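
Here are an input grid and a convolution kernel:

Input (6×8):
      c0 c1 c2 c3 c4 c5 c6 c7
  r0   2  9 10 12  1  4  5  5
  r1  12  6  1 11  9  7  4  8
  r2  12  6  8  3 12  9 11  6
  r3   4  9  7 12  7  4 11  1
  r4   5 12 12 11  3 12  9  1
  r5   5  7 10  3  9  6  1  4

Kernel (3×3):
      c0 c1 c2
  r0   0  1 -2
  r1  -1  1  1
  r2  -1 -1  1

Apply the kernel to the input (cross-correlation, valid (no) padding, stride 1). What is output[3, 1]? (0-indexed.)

-20

The receptive field on the input at this output position is [9 7 12 / 12 12 11 / 7 10 3]. Elementwise product with the kernel and sum: 7·1 + 12·-2 + 12·-1 + 12·1 + 11·1 + 7·-1 + 10·-1 + 3·1.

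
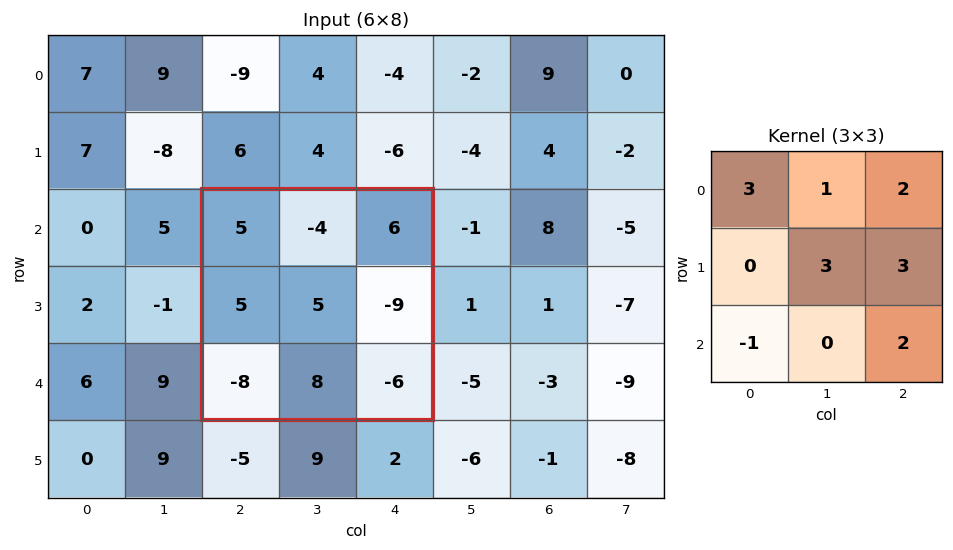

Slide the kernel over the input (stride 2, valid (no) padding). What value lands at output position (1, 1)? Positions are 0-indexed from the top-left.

7

The receptive field on the input at this output position is [5 -4 6 / 5 5 -9 / -8 8 -6]. Elementwise product with the kernel and sum: 5·3 + -4·1 + 6·2 + 5·3 + -9·3 + -8·-1 + -6·2.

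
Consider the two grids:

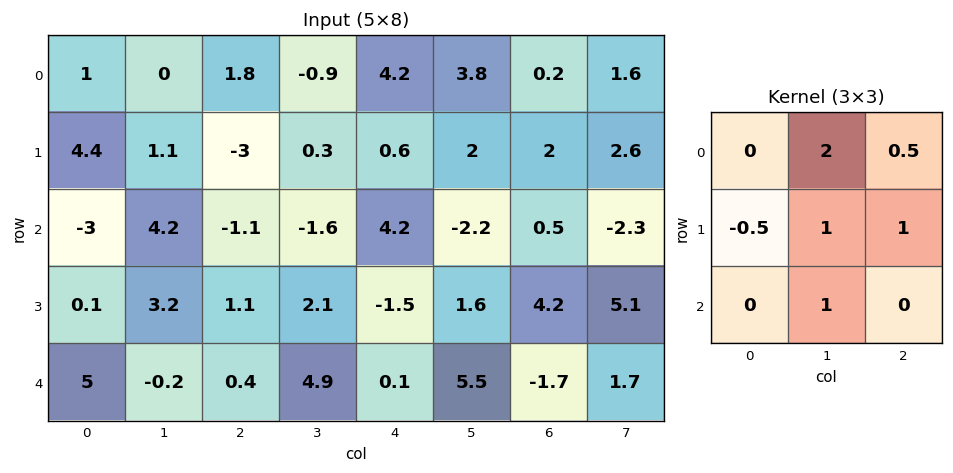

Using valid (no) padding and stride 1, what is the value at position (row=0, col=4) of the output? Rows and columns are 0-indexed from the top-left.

The receptive field on the input at this output position is [4.2 3.8 0.2 / 0.6 2 2 / 4.2 -2.2 0.5]. Elementwise product with the kernel and sum: 3.8·2 + 0.2·0.5 + 0.6·-0.5 + 2·1 + 2·1 + -2.2·1.

9.2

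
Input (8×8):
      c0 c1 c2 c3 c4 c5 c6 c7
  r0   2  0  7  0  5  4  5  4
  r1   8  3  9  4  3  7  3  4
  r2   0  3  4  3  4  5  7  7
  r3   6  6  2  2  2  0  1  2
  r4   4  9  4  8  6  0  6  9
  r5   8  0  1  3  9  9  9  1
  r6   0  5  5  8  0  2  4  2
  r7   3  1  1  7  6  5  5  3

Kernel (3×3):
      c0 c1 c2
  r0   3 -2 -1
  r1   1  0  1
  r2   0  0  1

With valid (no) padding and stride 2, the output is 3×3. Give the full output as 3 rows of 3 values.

20 32 15
2 12 4
4 0 34

Output[0,0]: The receptive field on the input at this output position is [2 0 7 / 8 3 9 / 0 3 4]. Elementwise product with the kernel and sum: 2·3 + 0·-2 + 7·-1 + 8·1 + 9·1 + 4·1.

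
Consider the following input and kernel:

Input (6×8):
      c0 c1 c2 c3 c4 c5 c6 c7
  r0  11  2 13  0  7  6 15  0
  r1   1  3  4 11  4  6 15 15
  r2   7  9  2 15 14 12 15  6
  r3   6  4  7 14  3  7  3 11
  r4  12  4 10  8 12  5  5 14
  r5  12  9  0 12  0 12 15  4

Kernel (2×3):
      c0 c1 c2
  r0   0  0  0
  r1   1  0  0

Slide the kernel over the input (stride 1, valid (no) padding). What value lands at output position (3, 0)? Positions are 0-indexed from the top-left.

12

The receptive field on the input at this output position is [6 4 7 / 12 4 10]. Elementwise product with the kernel and sum: 12·1.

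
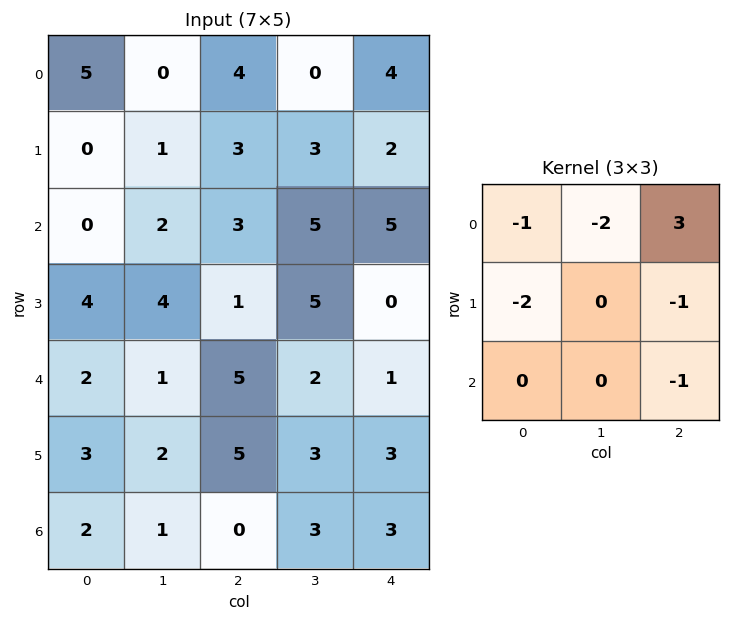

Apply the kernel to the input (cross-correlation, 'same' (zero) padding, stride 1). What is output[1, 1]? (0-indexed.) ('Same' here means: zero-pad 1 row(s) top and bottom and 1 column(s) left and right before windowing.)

The receptive field on the zero-padded input at this output position is [5 0 4 / 0 1 3 / 0 2 3]. Elementwise product with the kernel and sum: 5·-1 + 0·-2 + 4·3 + 0·-2 + 3·-1 + 3·-1.

1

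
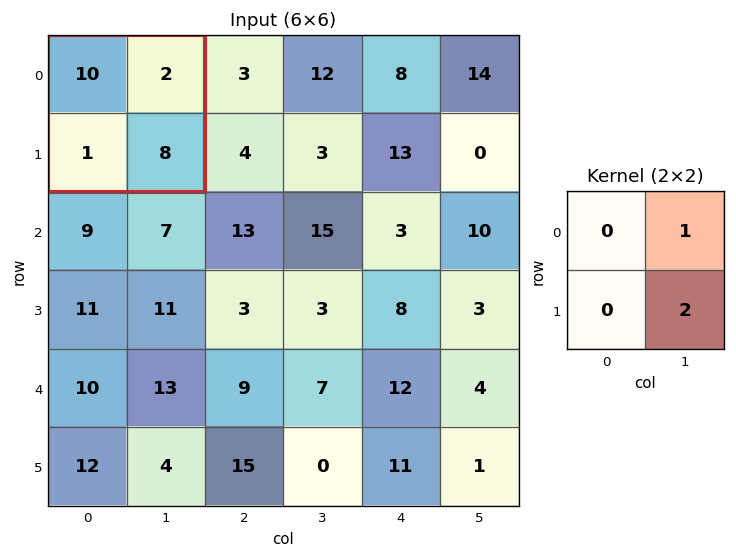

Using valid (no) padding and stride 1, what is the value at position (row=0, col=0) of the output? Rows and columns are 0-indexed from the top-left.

The receptive field on the input at this output position is [10 2 / 1 8]. Elementwise product with the kernel and sum: 2·1 + 8·2.

18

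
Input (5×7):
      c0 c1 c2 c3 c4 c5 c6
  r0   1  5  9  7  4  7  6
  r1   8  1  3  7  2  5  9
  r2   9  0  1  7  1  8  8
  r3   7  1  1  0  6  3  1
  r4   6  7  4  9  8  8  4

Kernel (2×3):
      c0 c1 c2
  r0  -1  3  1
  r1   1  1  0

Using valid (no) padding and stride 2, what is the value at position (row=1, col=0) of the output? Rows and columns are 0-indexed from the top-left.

The receptive field on the input at this output position is [9 0 1 / 7 1 1]. Elementwise product with the kernel and sum: 9·-1 + 0·3 + 1·1 + 7·1 + 1·1.

0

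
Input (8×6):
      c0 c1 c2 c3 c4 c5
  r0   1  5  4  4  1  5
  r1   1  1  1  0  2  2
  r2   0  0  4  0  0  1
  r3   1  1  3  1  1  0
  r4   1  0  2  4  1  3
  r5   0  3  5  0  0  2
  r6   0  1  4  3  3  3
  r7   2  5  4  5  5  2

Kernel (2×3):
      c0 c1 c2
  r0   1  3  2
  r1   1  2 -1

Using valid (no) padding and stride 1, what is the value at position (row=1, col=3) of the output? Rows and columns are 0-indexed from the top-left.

The receptive field on the input at this output position is [0 2 2 / 0 0 1]. Elementwise product with the kernel and sum: 0·1 + 2·3 + 2·2 + 0·1 + 0·2 + 1·-1.

9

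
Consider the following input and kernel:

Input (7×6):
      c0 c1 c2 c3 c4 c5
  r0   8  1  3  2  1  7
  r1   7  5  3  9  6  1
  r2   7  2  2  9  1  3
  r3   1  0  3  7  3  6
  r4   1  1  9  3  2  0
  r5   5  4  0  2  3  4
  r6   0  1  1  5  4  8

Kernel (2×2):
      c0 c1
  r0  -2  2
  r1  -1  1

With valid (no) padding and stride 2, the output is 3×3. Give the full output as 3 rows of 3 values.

-16 4 7
-11 18 7
-1 -10 -3

Output[0,0]: The receptive field on the input at this output position is [8 1 / 7 5]. Elementwise product with the kernel and sum: 8·-2 + 1·2 + 7·-1 + 5·1.
Output[0,1]: The receptive field on the input at this output position is [3 2 / 3 9]. Elementwise product with the kernel and sum: 3·-2 + 2·2 + 3·-1 + 9·1.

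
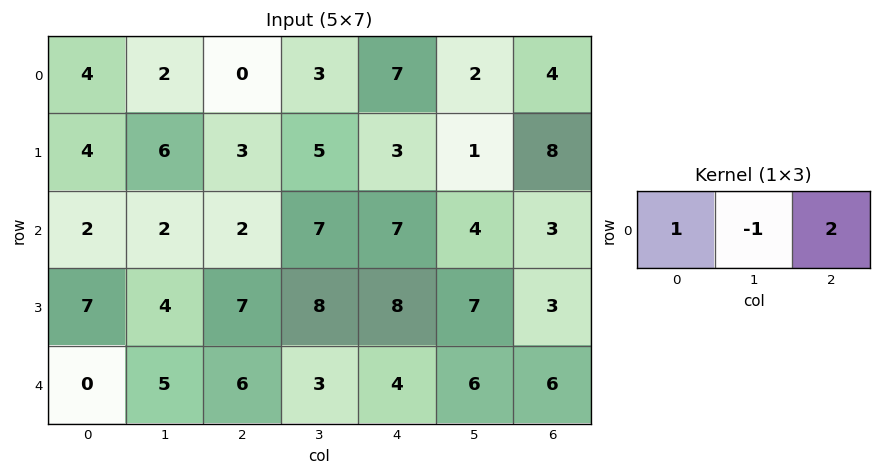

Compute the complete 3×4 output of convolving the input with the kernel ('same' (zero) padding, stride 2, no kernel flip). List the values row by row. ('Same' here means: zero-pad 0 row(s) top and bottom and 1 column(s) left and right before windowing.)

Output[0,0]: The receptive field on the zero-padded input at this output position is [0 4 2]. Elementwise product with the kernel and sum: 0·1 + 4·-1 + 2·2.
Output[0,1]: The receptive field on the zero-padded input at this output position is [2 0 3]. Elementwise product with the kernel and sum: 2·1 + 0·-1 + 3·2.

0 8 0 -2
2 14 8 1
10 5 11 0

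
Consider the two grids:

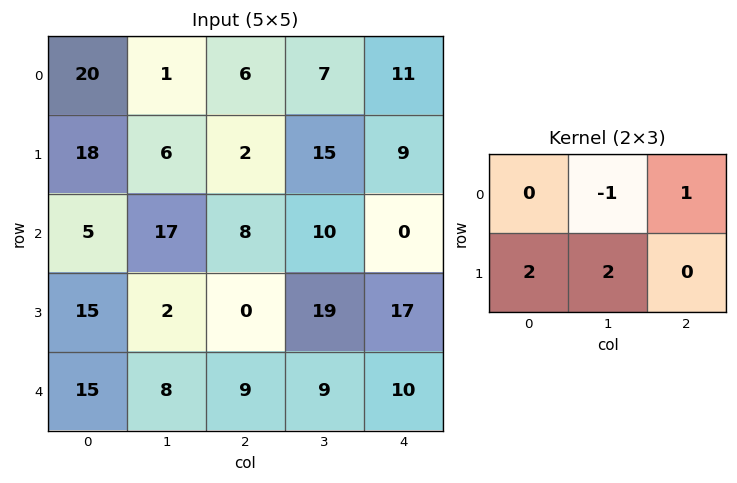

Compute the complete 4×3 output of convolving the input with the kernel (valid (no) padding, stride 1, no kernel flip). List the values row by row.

53 17 38
40 63 30
25 6 28
44 53 34

Output[0,0]: The receptive field on the input at this output position is [20 1 6 / 18 6 2]. Elementwise product with the kernel and sum: 1·-1 + 6·1 + 18·2 + 6·2.
Output[0,1]: The receptive field on the input at this output position is [1 6 7 / 6 2 15]. Elementwise product with the kernel and sum: 6·-1 + 7·1 + 6·2 + 2·2.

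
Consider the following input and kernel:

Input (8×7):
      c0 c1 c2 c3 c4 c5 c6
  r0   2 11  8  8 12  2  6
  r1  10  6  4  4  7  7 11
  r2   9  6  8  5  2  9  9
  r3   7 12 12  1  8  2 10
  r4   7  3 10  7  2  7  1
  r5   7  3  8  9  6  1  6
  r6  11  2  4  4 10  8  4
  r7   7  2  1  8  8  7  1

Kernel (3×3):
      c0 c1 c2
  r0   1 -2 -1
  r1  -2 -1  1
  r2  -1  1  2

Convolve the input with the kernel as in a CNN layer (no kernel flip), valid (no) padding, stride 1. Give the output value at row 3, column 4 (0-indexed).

-9

The receptive field on the input at this output position is [8 2 10 / 2 7 1 / 6 1 6]. Elementwise product with the kernel and sum: 8·1 + 2·-2 + 10·-1 + 2·-2 + 7·-1 + 1·1 + 6·-1 + 1·1 + 6·2.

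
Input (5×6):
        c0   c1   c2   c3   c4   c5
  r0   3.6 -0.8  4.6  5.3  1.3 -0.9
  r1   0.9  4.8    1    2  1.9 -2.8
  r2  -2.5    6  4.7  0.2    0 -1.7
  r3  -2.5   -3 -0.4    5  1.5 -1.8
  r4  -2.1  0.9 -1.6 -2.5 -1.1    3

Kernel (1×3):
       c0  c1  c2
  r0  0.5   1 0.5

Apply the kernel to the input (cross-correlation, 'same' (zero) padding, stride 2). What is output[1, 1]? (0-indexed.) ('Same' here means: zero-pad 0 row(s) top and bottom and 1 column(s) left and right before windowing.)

The receptive field on the zero-padded input at this output position is [6 4.7 0.2]. Elementwise product with the kernel and sum: 6·0.5 + 4.7·1 + 0.2·0.5.

7.8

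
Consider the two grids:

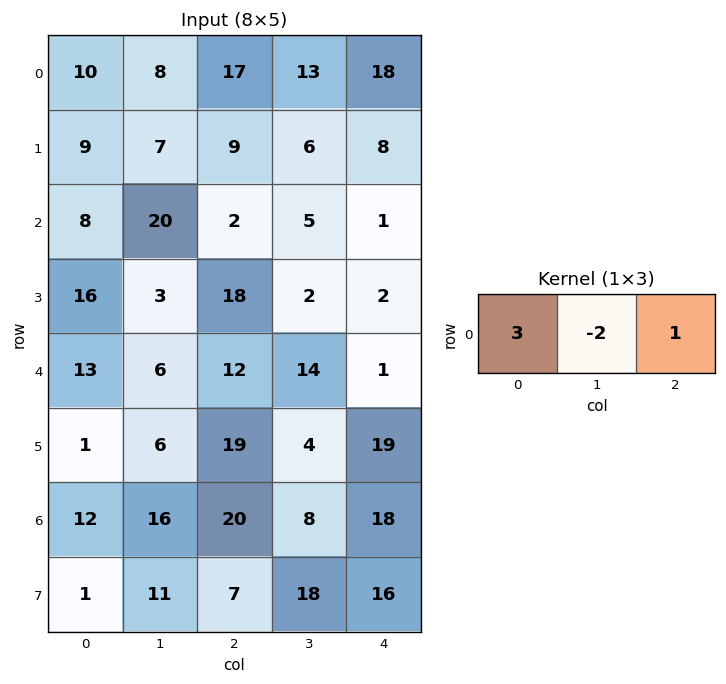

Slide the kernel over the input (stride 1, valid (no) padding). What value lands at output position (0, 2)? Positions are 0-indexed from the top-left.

43

The receptive field on the input at this output position is [17 13 18]. Elementwise product with the kernel and sum: 17·3 + 13·-2 + 18·1.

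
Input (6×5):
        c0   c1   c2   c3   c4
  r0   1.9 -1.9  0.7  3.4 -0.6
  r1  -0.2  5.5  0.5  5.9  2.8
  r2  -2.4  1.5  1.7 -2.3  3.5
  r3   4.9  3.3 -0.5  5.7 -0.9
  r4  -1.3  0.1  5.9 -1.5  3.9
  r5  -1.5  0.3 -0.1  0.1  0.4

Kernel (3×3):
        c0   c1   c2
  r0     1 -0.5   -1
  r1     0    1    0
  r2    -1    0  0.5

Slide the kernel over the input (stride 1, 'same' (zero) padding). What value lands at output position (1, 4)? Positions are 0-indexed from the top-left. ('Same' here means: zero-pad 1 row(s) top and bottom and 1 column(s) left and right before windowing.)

The receptive field on the zero-padded input at this output position is [3.4 -0.6 0 / 5.9 2.8 0 / -2.3 3.5 0]. Elementwise product with the kernel and sum: 3.4·1 + -0.6·-0.5 + 0·-1 + 2.8·1 + -2.3·-1 + 0·0.5.

8.8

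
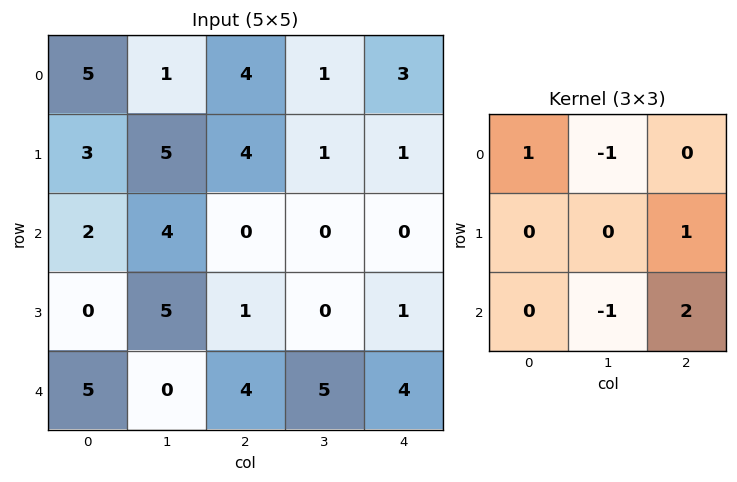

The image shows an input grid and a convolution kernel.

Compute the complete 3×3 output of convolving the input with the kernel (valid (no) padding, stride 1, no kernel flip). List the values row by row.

4 -2 4
-5 0 5
7 10 4

Output[0,0]: The receptive field on the input at this output position is [5 1 4 / 3 5 4 / 2 4 0]. Elementwise product with the kernel and sum: 5·1 + 1·-1 + 4·1 + 4·-1 + 0·2.
Output[0,1]: The receptive field on the input at this output position is [1 4 1 / 5 4 1 / 4 0 0]. Elementwise product with the kernel and sum: 1·1 + 4·-1 + 1·1 + 0·-1 + 0·2.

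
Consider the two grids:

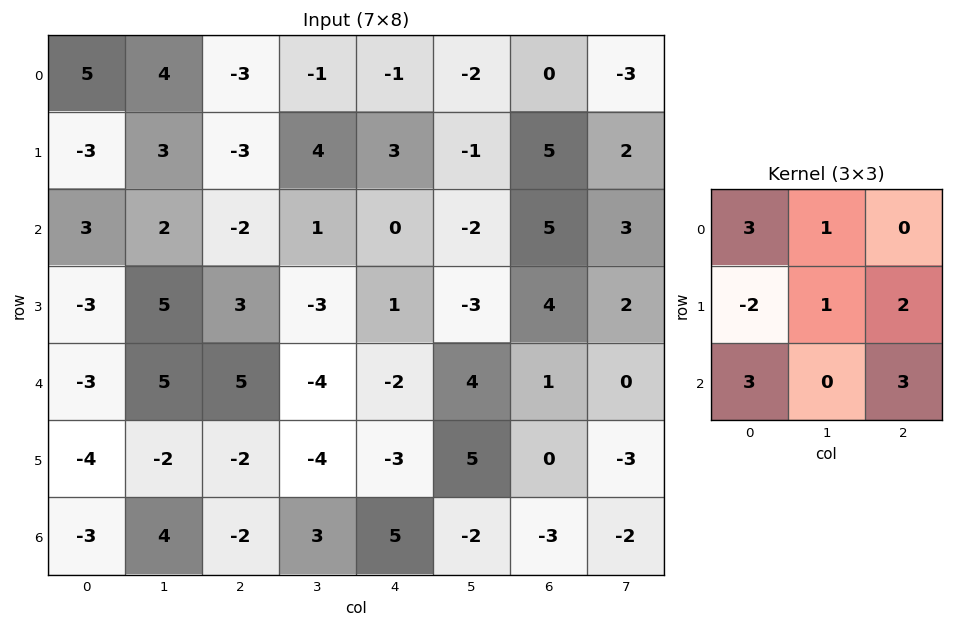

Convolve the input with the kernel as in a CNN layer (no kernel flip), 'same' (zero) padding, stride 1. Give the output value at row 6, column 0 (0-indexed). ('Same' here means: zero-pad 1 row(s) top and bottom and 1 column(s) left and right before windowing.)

The receptive field on the zero-padded input at this output position is [0 -4 -2 / 0 -3 4 / 0 0 0]. Elementwise product with the kernel and sum: 0·3 + -4·1 + 0·-2 + -3·1 + 4·2 + 0·3 + 0·3.

1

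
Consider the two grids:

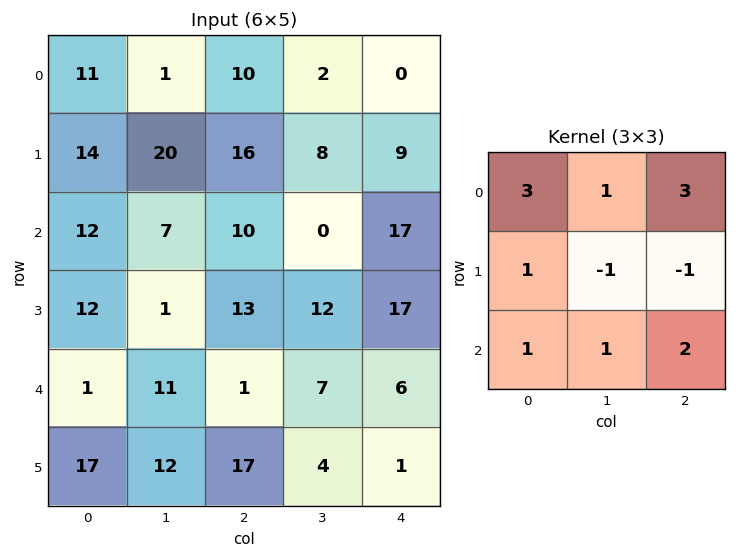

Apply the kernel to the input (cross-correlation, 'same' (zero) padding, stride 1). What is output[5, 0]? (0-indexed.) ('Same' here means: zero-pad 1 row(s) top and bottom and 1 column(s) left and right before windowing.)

The receptive field on the zero-padded input at this output position is [0 1 11 / 0 17 12 / 0 0 0]. Elementwise product with the kernel and sum: 0·3 + 1·1 + 11·3 + 0·1 + 17·-1 + 12·-1 + 0·1 + 0·1 + 0·2.

5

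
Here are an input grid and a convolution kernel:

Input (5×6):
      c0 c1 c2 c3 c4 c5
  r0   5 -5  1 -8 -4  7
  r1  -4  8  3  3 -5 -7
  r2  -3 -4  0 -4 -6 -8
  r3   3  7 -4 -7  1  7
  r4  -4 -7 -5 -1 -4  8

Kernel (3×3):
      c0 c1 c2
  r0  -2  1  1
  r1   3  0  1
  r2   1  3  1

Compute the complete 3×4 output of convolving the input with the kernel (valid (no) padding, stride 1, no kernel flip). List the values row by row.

Output[0,0]: The receptive field on the input at this output position is [5 -5 1 / -4 8 3 / -3 -4 0]. Elementwise product with the kernel and sum: 5·-2 + -5·1 + 1·1 + -4·3 + 3·1 + -3·1 + -4·3 + 0·1.
Output[0,1]: The receptive field on the input at this output position is [-5 1 -8 / 8 3 3 / -4 0 -4]. Elementwise product with the kernel and sum: -5·-2 + 1·1 + -8·1 + 8·3 + 3·1 + -4·1 + 0·3 + -4·1.

-38 22 -28 -9
30 -38 -38 -35
-23 -5 -33 -25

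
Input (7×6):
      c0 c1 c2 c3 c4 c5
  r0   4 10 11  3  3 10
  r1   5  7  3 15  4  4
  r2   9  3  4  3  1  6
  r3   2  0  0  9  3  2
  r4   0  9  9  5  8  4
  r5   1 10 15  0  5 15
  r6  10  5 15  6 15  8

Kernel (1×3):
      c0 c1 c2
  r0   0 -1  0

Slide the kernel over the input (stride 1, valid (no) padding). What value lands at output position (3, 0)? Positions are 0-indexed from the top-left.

0

The receptive field on the input at this output position is [2 0 0]. Elementwise product with the kernel and sum: 0·-1.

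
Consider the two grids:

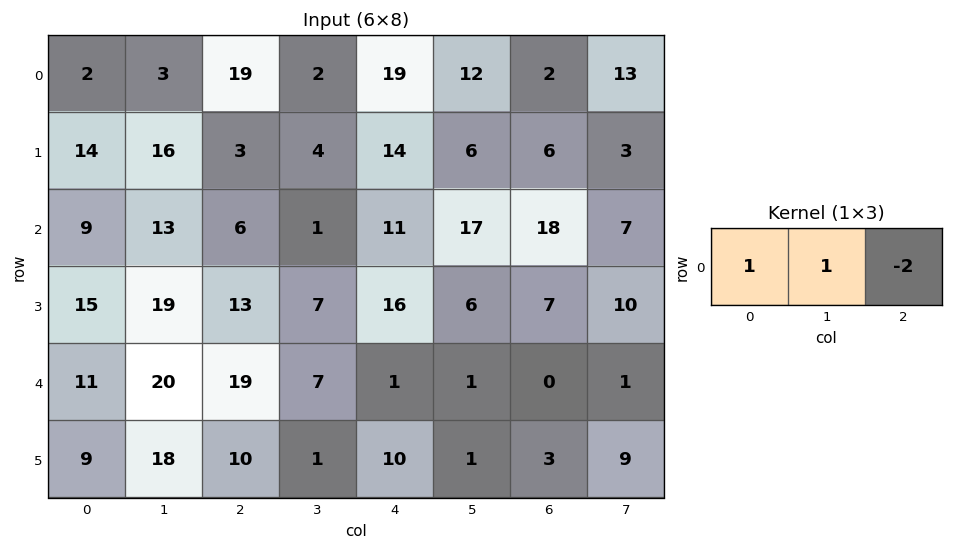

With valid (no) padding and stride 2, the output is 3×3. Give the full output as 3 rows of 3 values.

-33 -17 27
10 -15 -8
-7 24 2

Output[0,0]: The receptive field on the input at this output position is [2 3 19]. Elementwise product with the kernel and sum: 2·1 + 3·1 + 19·-2.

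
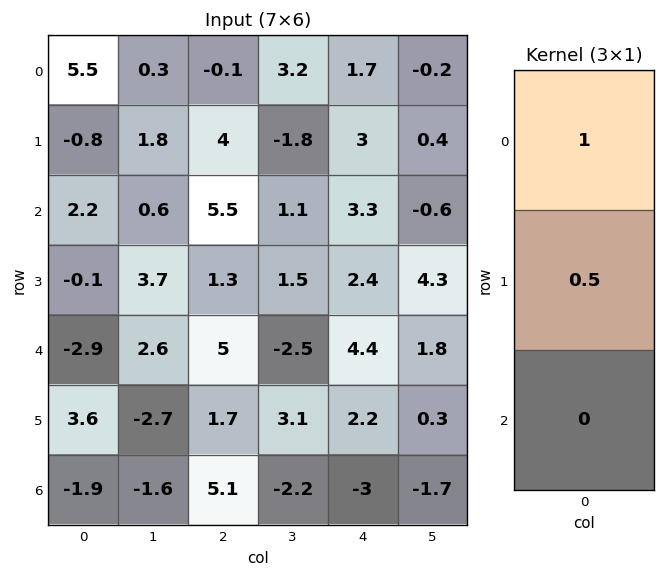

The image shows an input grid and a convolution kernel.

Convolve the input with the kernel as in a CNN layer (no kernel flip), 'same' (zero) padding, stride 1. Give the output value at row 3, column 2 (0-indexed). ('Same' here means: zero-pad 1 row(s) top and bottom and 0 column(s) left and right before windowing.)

6.15

The receptive field on the zero-padded input at this output position is [5.5 / 1.3 / 5]. Elementwise product with the kernel and sum: 5.5·1 + 1.3·0.5.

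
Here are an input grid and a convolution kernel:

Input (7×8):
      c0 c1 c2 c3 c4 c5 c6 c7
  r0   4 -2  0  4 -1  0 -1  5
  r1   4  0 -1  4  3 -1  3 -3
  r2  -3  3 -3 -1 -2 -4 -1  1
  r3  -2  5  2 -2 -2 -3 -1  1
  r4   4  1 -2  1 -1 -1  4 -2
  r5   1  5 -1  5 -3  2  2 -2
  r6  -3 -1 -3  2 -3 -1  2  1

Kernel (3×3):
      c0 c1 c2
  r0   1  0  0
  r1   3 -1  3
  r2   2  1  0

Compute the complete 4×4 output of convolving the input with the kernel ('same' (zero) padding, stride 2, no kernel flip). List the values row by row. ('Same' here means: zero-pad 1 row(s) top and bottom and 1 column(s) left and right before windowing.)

Output[0,0]: The receptive field on the zero-padded input at this output position is [0 0 0 / 0 4 -2 / 0 4 0]. Elementwise product with the kernel and sum: 0·1 + 0·3 + 4·-1 + -2·3 + 0·2 + 4·1.
Output[0,1]: The receptive field on the zero-padded input at this output position is [0 0 0 / -2 0 4 / 0 -1 4]. Elementwise product with the kernel and sum: 0·1 + -2·3 + 0·-1 + 4·3 + 0·2 + -1·1.

-6 5 24 17
10 21 -15 -16
0 22 6 -10
0 11 11 0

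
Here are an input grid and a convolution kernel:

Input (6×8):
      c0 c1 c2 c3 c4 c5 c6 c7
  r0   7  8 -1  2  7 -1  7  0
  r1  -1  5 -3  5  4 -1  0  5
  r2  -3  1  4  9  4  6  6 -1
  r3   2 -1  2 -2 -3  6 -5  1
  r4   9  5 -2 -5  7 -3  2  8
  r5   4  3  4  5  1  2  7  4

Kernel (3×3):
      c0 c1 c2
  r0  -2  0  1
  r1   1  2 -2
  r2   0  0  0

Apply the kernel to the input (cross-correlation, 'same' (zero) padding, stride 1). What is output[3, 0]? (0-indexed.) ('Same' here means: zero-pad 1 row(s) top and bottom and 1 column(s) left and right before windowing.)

The receptive field on the zero-padded input at this output position is [0 -3 1 / 0 2 -1 / 0 9 5]. Elementwise product with the kernel and sum: 0·-2 + 1·1 + 0·1 + 2·2 + -1·-2.

7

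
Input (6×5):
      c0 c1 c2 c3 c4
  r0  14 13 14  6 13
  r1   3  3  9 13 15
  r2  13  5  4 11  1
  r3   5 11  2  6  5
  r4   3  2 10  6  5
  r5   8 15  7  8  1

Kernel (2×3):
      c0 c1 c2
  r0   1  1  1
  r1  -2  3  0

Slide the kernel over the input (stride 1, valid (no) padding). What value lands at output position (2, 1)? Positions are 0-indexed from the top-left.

The receptive field on the input at this output position is [5 4 11 / 11 2 6]. Elementwise product with the kernel and sum: 5·1 + 4·1 + 11·1 + 11·-2 + 2·3.

4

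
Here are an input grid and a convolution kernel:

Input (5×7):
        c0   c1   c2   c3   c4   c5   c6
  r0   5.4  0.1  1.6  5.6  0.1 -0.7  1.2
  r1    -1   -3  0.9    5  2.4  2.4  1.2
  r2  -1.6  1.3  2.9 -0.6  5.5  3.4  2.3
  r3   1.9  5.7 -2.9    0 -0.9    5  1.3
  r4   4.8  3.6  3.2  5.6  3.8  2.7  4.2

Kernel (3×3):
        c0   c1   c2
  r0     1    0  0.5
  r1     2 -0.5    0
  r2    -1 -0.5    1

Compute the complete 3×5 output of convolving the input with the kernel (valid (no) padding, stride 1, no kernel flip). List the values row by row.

Output[0,0]: The receptive field on the input at this output position is [5.4 0.1 1.6 / -1 -3 0.9 / -1.6 1.3 2.9]. Elementwise product with the kernel and sum: 5.4·1 + 1.6·0.5 + -1·2 + -3·-0.5 + -1.6·-1 + 1.3·-0.5 + 2.9·1.

9.55 -6.9 3.85 15.3 -0.6
-12.05 -3.6 10.2 7.7 12
-2.6 14.25 -2.35 -3.25 1.4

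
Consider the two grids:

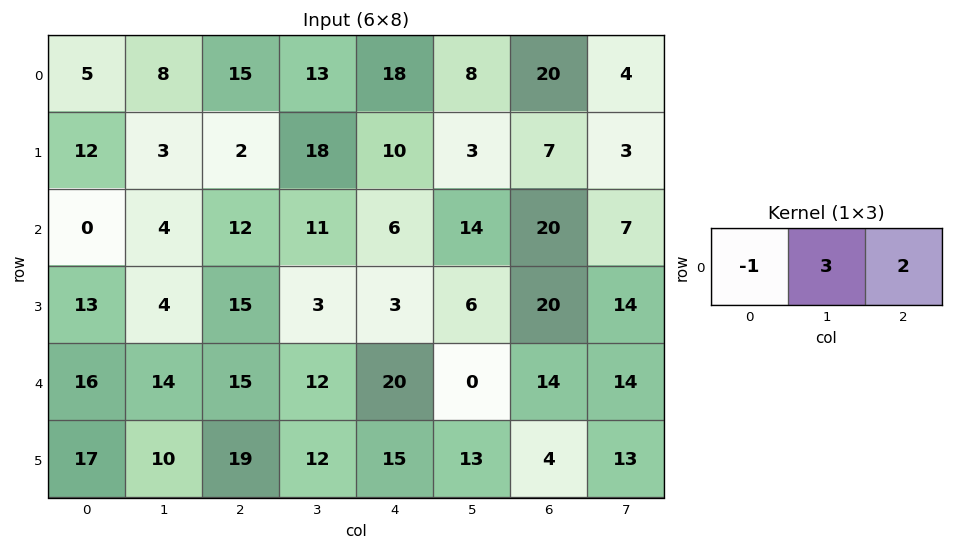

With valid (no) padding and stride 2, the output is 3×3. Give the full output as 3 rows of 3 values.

Output[0,0]: The receptive field on the input at this output position is [5 8 15]. Elementwise product with the kernel and sum: 5·-1 + 8·3 + 15·2.

49 60 46
36 33 76
56 61 8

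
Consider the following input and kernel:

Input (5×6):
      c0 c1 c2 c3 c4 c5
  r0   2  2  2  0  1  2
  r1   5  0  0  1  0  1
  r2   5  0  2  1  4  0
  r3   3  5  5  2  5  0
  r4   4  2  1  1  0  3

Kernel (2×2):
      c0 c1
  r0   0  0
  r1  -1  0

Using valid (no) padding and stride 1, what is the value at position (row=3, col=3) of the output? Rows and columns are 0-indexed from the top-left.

The receptive field on the input at this output position is [2 5 / 1 0]. Elementwise product with the kernel and sum: 1·-1.

-1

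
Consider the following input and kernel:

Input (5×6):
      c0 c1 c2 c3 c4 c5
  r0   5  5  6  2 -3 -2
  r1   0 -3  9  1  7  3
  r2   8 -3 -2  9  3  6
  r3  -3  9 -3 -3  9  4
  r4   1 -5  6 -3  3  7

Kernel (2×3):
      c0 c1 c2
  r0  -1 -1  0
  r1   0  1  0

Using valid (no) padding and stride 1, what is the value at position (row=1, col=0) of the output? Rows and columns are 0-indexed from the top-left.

The receptive field on the input at this output position is [0 -3 9 / 8 -3 -2]. Elementwise product with the kernel and sum: 0·-1 + -3·-1 + -3·1.

0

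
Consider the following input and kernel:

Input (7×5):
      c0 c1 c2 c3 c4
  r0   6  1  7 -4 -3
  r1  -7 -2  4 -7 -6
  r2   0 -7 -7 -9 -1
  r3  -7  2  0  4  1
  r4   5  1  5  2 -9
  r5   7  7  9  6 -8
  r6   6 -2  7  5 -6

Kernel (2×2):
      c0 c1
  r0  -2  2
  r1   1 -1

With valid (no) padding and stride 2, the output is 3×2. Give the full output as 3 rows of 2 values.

-15 -11
-23 -8
-8 -3

Output[0,0]: The receptive field on the input at this output position is [6 1 / -7 -2]. Elementwise product with the kernel and sum: 6·-2 + 1·2 + -7·1 + -2·-1.
Output[0,1]: The receptive field on the input at this output position is [7 -4 / 4 -7]. Elementwise product with the kernel and sum: 7·-2 + -4·2 + 4·1 + -7·-1.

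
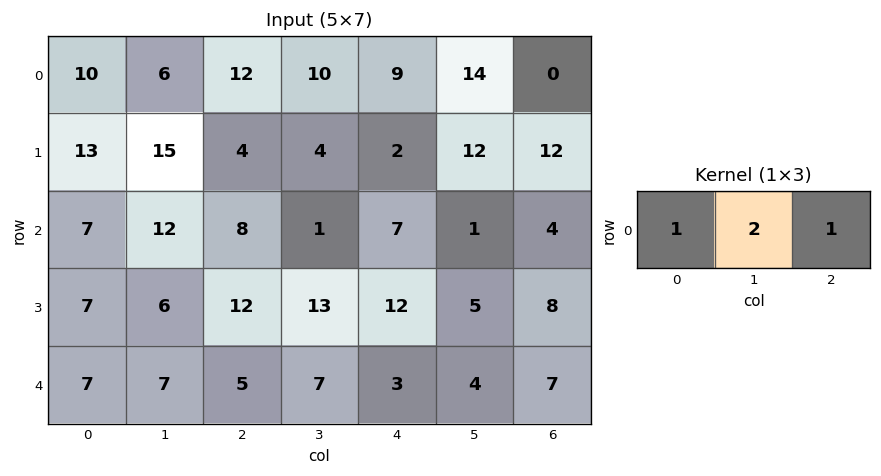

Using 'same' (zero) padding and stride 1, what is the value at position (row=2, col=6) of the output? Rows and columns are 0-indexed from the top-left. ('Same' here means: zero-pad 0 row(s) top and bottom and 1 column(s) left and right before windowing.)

9

The receptive field on the zero-padded input at this output position is [1 4 0]. Elementwise product with the kernel and sum: 1·1 + 4·2 + 0·1.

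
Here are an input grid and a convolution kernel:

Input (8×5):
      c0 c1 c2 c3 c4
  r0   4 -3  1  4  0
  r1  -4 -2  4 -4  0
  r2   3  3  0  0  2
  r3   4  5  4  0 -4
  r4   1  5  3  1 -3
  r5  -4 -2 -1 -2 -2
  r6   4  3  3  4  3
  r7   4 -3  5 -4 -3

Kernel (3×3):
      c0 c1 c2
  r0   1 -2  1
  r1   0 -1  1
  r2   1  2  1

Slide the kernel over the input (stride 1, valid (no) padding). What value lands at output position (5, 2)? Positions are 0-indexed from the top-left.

-6

The receptive field on the input at this output position is [-1 -2 -2 / 3 4 3 / 5 -4 -3]. Elementwise product with the kernel and sum: -1·1 + -2·-2 + -2·1 + 4·-1 + 3·1 + 5·1 + -4·2 + -3·1.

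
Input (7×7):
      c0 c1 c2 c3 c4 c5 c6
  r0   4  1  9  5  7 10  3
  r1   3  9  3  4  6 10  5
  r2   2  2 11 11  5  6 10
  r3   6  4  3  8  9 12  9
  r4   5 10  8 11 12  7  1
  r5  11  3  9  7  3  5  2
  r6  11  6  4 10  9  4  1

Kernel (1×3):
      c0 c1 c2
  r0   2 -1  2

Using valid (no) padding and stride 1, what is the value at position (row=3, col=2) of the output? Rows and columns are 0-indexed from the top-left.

The receptive field on the input at this output position is [3 8 9]. Elementwise product with the kernel and sum: 3·2 + 8·-1 + 9·2.

16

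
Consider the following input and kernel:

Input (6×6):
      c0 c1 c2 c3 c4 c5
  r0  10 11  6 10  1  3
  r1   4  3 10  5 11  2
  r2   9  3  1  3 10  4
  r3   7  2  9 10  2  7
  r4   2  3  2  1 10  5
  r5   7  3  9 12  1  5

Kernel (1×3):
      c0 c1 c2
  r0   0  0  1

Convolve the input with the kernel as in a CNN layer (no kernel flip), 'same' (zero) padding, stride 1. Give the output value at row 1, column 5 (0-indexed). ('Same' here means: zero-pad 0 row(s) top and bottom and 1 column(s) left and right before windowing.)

0

The receptive field on the zero-padded input at this output position is [11 2 0]. Elementwise product with the kernel and sum: 0·1.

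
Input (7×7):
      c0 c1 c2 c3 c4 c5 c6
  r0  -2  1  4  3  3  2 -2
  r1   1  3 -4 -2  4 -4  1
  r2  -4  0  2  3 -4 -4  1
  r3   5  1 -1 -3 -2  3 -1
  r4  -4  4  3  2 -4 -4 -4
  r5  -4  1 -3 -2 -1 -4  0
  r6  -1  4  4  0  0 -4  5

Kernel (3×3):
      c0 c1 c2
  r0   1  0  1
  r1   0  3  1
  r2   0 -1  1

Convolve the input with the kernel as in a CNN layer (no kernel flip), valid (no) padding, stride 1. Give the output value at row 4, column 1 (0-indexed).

-9

The receptive field on the input at this output position is [4 3 2 / 1 -3 -2 / 4 4 0]. Elementwise product with the kernel and sum: 4·1 + 2·1 + -3·3 + -2·1 + 4·-1 + 0·1.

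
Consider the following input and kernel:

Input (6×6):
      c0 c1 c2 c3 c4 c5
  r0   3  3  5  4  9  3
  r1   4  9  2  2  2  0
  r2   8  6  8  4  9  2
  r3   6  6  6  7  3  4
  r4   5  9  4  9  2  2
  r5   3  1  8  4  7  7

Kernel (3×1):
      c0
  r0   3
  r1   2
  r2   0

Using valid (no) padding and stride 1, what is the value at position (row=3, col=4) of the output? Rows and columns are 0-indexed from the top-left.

The receptive field on the input at this output position is [3 / 2 / 7]. Elementwise product with the kernel and sum: 3·3 + 2·2.

13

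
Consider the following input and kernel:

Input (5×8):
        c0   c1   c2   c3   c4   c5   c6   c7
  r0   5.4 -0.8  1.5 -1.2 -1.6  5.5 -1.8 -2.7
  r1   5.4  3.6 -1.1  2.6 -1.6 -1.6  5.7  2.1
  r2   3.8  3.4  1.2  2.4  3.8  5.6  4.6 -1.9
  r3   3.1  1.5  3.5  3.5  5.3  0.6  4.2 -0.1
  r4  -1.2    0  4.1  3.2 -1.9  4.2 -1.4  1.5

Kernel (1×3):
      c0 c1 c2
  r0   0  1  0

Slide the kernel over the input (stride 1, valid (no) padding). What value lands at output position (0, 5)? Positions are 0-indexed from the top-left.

-1.8

The receptive field on the input at this output position is [5.5 -1.8 -2.7]. Elementwise product with the kernel and sum: -1.8·1.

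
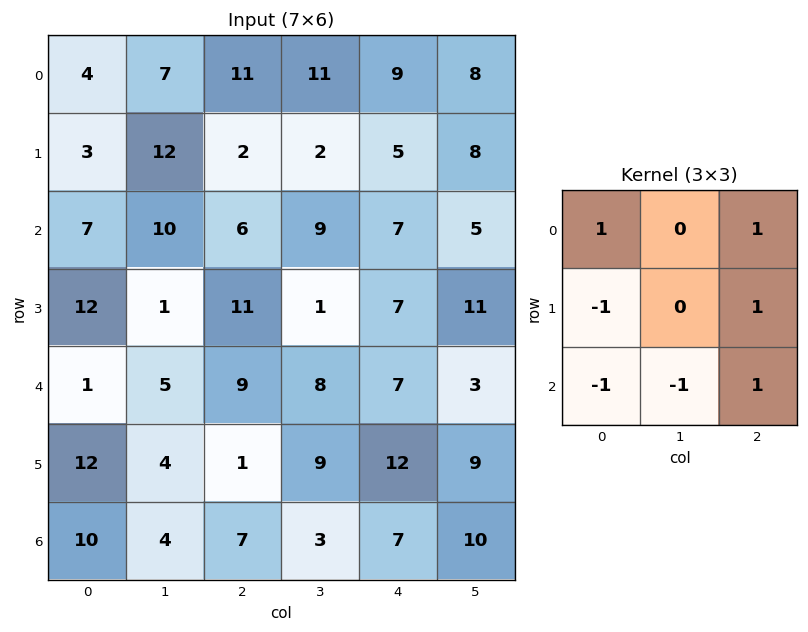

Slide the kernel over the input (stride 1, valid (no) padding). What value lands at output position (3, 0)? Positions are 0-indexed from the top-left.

The receptive field on the input at this output position is [12 1 11 / 1 5 9 / 12 4 1]. Elementwise product with the kernel and sum: 12·1 + 11·1 + 1·-1 + 9·1 + 12·-1 + 4·-1 + 1·1.

16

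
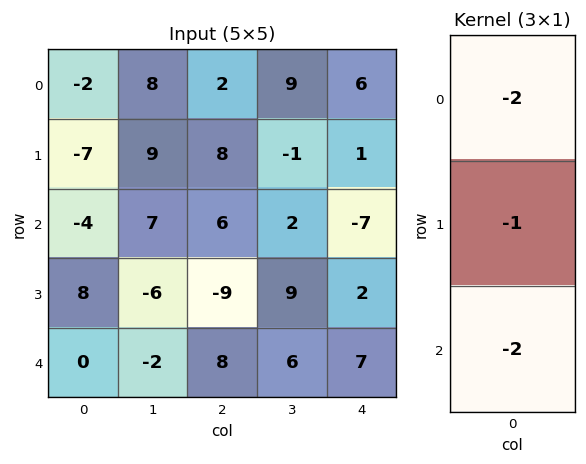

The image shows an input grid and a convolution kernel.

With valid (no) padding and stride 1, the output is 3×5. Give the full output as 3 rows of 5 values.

Output[0,0]: The receptive field on the input at this output position is [-2 / -7 / -4]. Elementwise product with the kernel and sum: -2·-2 + -7·-1 + -4·-2.
Output[0,1]: The receptive field on the input at this output position is [8 / 9 / 7]. Elementwise product with the kernel and sum: 8·-2 + 9·-1 + 7·-2.

19 -39 -24 -21 1
2 -13 -4 -18 1
0 -4 -19 -25 -2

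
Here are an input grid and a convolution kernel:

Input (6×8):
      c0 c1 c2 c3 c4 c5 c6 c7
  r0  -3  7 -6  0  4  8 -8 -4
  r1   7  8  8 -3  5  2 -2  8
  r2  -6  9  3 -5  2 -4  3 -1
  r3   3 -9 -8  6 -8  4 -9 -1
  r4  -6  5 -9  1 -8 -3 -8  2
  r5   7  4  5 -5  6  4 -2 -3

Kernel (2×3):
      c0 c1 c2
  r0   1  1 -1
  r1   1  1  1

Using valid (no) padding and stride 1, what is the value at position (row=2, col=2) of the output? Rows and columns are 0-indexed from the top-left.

The receptive field on the input at this output position is [3 -5 2 / -8 6 -8]. Elementwise product with the kernel and sum: 3·1 + -5·1 + 2·-1 + -8·1 + 6·1 + -8·1.

-14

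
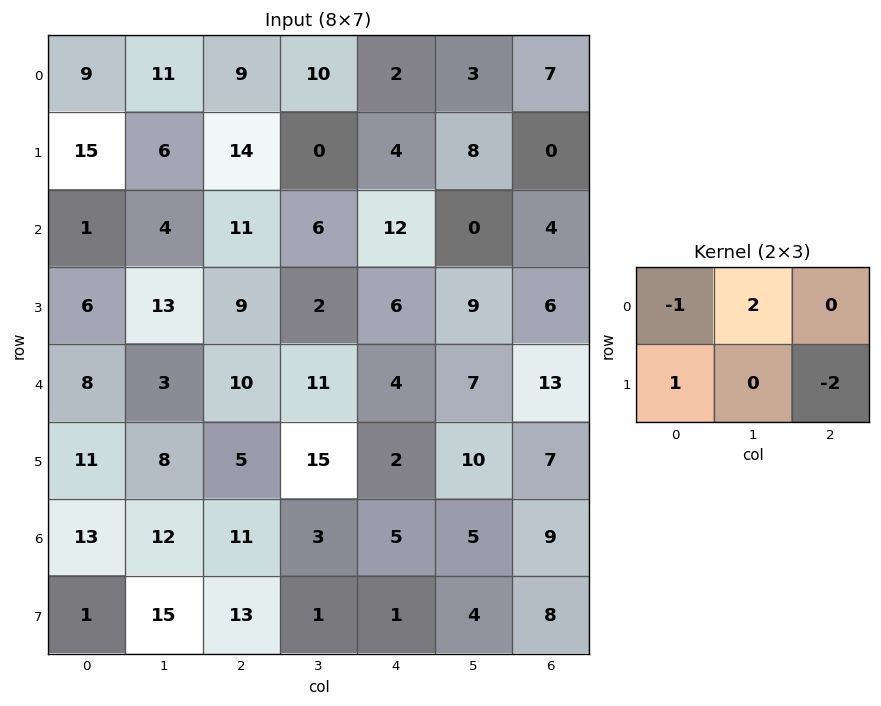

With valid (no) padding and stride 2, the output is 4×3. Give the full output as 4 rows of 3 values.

Output[0,0]: The receptive field on the input at this output position is [9 11 9 / 15 6 14]. Elementwise product with the kernel and sum: 9·-1 + 11·2 + 15·1 + 14·-2.

0 17 8
-5 -2 -18
-1 13 -2
-14 6 -10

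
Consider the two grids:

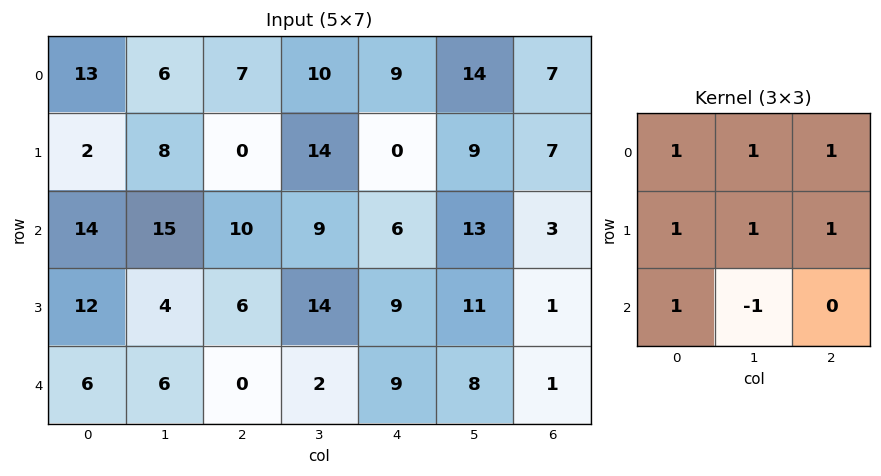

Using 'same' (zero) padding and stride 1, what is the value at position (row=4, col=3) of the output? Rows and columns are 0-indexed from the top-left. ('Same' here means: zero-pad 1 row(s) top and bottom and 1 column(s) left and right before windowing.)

40

The receptive field on the zero-padded input at this output position is [6 14 9 / 0 2 9 / 0 0 0]. Elementwise product with the kernel and sum: 6·1 + 14·1 + 9·1 + 0·1 + 2·1 + 9·1 + 0·1 + 0·-1.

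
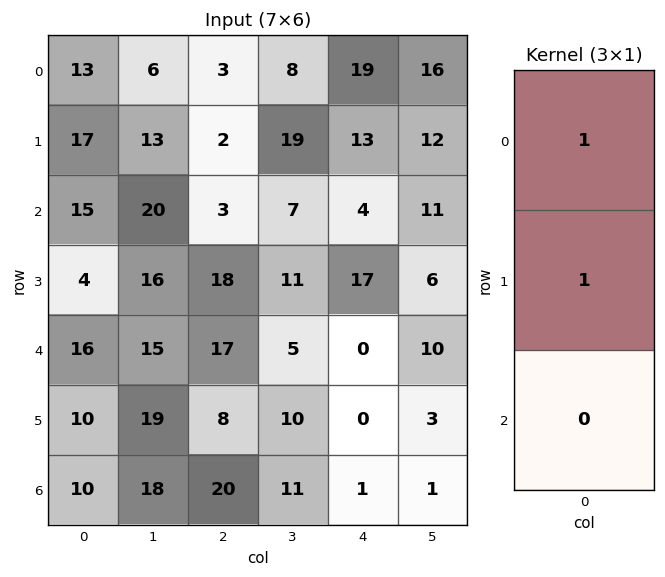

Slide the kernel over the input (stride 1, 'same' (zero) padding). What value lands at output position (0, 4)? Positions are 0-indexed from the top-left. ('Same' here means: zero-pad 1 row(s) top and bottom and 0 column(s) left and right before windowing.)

19

The receptive field on the zero-padded input at this output position is [0 / 19 / 13]. Elementwise product with the kernel and sum: 0·1 + 19·1.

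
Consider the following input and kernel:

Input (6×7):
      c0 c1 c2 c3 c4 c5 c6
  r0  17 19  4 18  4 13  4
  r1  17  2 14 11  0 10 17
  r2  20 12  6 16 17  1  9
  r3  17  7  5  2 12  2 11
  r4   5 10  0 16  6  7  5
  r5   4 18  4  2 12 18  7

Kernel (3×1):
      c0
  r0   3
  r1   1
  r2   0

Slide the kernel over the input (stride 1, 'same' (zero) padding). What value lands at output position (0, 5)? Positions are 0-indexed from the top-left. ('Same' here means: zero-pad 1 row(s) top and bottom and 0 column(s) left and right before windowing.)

13

The receptive field on the zero-padded input at this output position is [0 / 13 / 10]. Elementwise product with the kernel and sum: 0·3 + 13·1.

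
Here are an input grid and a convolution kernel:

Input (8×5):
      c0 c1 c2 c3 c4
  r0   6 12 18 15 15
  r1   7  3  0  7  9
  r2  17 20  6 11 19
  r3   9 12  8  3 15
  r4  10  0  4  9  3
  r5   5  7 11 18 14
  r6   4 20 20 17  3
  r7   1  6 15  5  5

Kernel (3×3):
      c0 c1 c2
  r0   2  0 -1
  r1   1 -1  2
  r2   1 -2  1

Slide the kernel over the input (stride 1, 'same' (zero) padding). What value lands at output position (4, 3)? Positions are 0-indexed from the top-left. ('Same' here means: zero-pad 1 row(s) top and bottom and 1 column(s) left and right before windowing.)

-9

The receptive field on the zero-padded input at this output position is [8 3 15 / 4 9 3 / 11 18 14]. Elementwise product with the kernel and sum: 8·2 + 15·-1 + 4·1 + 9·-1 + 3·2 + 11·1 + 18·-2 + 14·1.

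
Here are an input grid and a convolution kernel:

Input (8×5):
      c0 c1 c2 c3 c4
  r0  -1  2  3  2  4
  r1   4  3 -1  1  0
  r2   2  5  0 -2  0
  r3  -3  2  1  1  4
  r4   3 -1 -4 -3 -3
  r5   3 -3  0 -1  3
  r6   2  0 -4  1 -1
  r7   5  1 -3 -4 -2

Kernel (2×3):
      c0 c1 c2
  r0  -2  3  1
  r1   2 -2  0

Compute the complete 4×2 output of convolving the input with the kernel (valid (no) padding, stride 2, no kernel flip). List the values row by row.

13 0
1 -6
-1 -2
0 12

Output[0,0]: The receptive field on the input at this output position is [-1 2 3 / 4 3 -1]. Elementwise product with the kernel and sum: -1·-2 + 2·3 + 3·1 + 4·2 + 3·-2.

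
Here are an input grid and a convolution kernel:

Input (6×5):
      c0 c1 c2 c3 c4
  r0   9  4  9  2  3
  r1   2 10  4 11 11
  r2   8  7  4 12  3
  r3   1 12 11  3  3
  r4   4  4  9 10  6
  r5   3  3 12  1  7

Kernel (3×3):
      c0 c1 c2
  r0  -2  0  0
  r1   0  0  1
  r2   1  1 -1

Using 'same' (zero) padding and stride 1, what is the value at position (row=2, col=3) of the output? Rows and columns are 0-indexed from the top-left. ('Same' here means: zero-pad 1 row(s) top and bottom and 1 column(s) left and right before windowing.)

6

The receptive field on the zero-padded input at this output position is [4 11 11 / 4 12 3 / 11 3 3]. Elementwise product with the kernel and sum: 4·-2 + 3·1 + 11·1 + 3·1 + 3·-1.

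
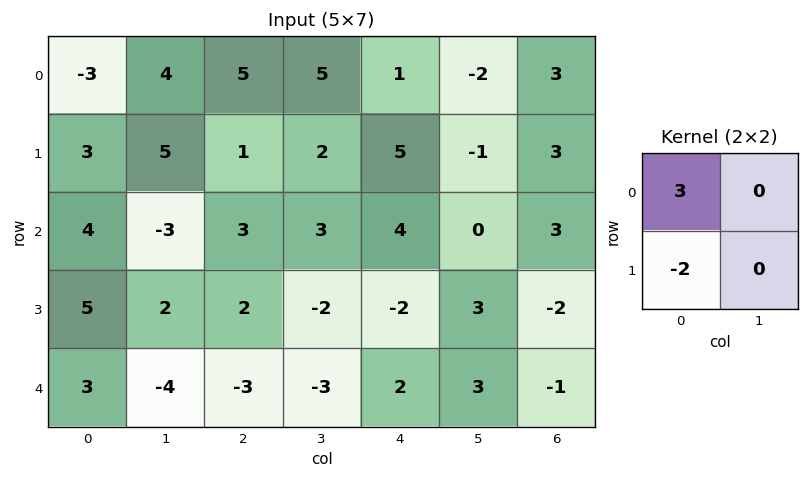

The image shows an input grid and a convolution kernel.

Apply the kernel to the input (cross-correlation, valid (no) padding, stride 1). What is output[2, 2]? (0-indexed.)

The receptive field on the input at this output position is [3 3 / 2 -2]. Elementwise product with the kernel and sum: 3·3 + 2·-2.

5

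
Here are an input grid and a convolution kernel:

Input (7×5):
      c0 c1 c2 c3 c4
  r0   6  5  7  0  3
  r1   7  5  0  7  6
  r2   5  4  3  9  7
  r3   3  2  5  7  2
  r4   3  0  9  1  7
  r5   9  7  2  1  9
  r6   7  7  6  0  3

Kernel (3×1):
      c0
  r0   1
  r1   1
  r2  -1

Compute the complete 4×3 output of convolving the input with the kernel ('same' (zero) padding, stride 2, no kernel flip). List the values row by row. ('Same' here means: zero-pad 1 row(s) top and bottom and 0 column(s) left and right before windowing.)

Output[0,0]: The receptive field on the zero-padded input at this output position is [0 / 6 / 7]. Elementwise product with the kernel and sum: 0·1 + 6·1 + 7·-1.
Output[0,1]: The receptive field on the zero-padded input at this output position is [0 / 7 / 0]. Elementwise product with the kernel and sum: 0·1 + 7·1 + 0·-1.

-1 7 -3
9 -2 11
-3 12 0
16 8 12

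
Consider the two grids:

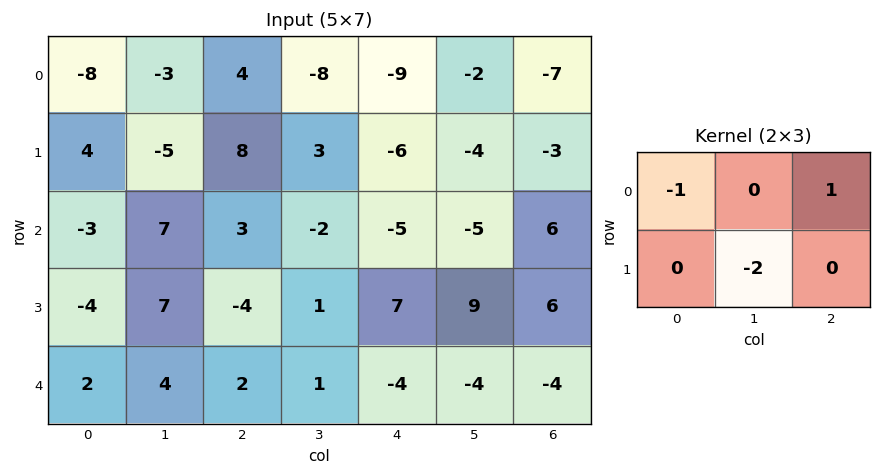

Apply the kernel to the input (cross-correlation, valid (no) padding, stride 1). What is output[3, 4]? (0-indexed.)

The receptive field on the input at this output position is [7 9 6 / -4 -4 -4]. Elementwise product with the kernel and sum: 7·-1 + 6·1 + -4·-2.

7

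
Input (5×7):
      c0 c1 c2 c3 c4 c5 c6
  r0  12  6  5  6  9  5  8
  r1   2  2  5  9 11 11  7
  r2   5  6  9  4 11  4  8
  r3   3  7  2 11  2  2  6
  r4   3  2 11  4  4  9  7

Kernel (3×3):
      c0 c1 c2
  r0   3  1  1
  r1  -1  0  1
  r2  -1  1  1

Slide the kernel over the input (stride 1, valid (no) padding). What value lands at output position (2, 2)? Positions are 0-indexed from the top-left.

39

The receptive field on the input at this output position is [9 4 11 / 2 11 2 / 11 4 4]. Elementwise product with the kernel and sum: 9·3 + 4·1 + 11·1 + 2·-1 + 2·1 + 11·-1 + 4·1 + 4·1.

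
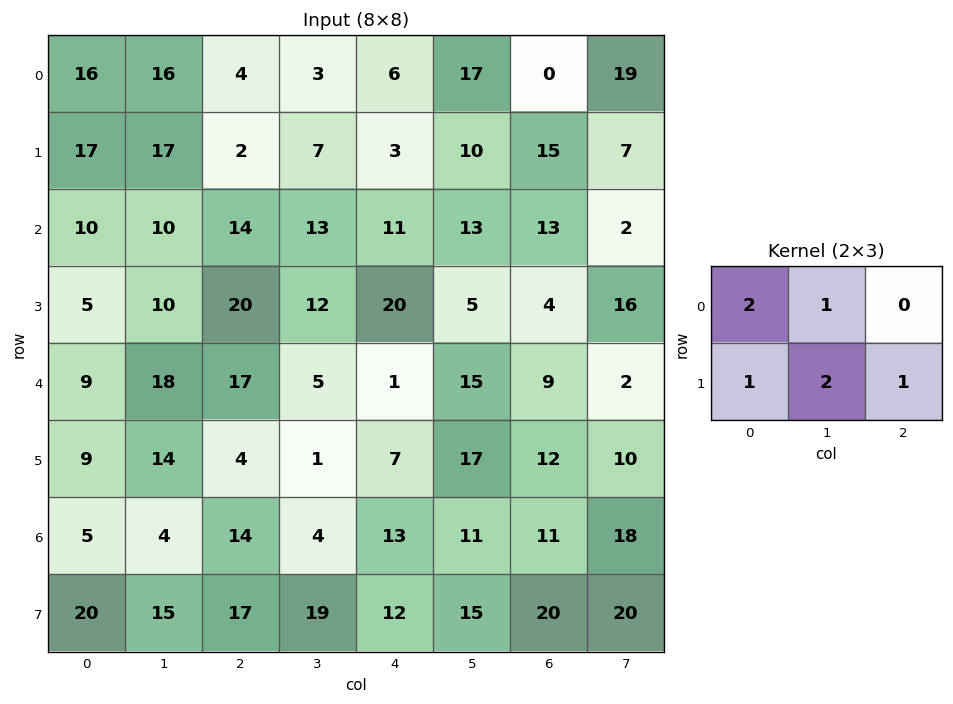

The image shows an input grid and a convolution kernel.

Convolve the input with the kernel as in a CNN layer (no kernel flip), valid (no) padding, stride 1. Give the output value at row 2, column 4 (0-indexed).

The receptive field on the input at this output position is [11 13 13 / 20 5 4]. Elementwise product with the kernel and sum: 11·2 + 13·1 + 20·1 + 5·2 + 4·1.

69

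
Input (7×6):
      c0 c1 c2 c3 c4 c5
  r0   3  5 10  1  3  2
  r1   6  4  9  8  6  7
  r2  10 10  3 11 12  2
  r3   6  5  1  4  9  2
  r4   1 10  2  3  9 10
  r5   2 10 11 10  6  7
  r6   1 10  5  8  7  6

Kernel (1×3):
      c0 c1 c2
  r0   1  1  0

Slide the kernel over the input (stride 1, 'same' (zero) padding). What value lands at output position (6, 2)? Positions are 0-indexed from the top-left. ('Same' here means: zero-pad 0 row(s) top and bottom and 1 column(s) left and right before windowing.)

15

The receptive field on the zero-padded input at this output position is [10 5 8]. Elementwise product with the kernel and sum: 10·1 + 5·1.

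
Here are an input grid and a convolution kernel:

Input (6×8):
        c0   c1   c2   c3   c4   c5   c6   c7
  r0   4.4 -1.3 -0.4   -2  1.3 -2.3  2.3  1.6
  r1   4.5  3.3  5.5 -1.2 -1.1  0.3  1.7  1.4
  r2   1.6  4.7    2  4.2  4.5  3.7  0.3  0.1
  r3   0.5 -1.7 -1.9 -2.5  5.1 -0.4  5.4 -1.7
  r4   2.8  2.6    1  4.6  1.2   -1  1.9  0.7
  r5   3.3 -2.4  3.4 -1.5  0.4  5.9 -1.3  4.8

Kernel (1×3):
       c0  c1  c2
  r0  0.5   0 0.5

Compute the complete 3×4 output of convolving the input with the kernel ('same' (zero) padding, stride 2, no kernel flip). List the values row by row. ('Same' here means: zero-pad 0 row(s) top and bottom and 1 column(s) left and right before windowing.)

-0.65 -1.65 -2.15 -0.35
2.35 4.45 3.95 1.9
1.3 3.6 1.8 -0.15

Output[0,0]: The receptive field on the zero-padded input at this output position is [0 4.4 -1.3]. Elementwise product with the kernel and sum: 0·0.5 + -1.3·0.5.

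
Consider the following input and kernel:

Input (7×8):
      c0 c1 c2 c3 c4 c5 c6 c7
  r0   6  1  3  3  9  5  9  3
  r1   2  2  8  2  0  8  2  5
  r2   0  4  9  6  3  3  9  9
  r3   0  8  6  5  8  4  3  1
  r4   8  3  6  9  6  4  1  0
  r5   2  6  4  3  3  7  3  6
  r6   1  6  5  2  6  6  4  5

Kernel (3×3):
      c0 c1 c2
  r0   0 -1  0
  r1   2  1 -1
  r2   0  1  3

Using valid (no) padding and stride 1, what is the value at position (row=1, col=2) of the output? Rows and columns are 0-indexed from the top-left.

The receptive field on the input at this output position is [8 2 0 / 9 6 3 / 6 5 8]. Elementwise product with the kernel and sum: 2·-1 + 9·2 + 6·1 + 3·-1 + 5·1 + 8·3.

48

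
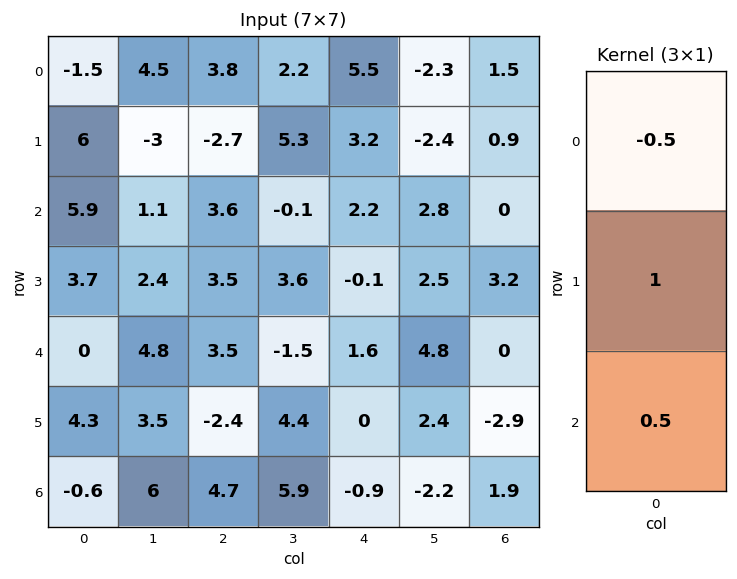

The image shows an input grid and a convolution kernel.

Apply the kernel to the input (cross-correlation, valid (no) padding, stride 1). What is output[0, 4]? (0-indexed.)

1.55

The receptive field on the input at this output position is [5.5 / 3.2 / 2.2]. Elementwise product with the kernel and sum: 5.5·-0.5 + 3.2·1 + 2.2·0.5.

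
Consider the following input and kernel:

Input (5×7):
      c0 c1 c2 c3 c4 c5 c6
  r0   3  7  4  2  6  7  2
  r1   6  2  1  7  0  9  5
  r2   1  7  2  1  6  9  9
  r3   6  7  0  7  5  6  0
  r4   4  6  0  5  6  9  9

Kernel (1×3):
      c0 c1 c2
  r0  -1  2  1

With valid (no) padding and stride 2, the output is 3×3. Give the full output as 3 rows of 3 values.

15 6 10
15 6 21
8 16 21

Output[0,0]: The receptive field on the input at this output position is [3 7 4]. Elementwise product with the kernel and sum: 3·-1 + 7·2 + 4·1.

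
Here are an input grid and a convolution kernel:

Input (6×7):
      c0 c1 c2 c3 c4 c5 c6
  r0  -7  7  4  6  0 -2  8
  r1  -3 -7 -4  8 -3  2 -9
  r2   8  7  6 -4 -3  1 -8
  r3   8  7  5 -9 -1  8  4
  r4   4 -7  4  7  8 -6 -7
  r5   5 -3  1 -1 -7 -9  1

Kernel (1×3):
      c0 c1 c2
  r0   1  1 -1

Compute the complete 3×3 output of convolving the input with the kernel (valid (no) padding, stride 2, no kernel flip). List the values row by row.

Output[0,0]: The receptive field on the input at this output position is [-7 7 4]. Elementwise product with the kernel and sum: -7·1 + 7·1 + 4·-1.

-4 10 -10
9 5 6
-7 3 9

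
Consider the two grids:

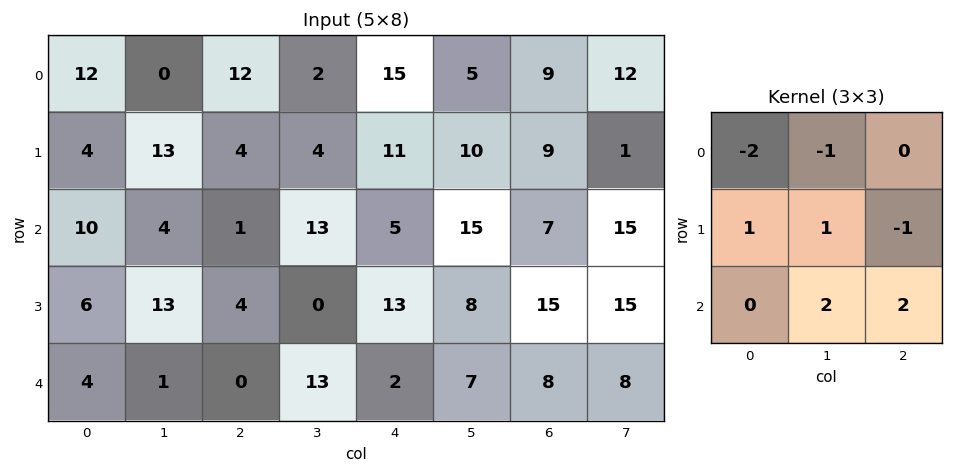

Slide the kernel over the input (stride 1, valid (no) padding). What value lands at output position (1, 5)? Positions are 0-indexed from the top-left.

The receptive field on the input at this output position is [10 9 1 / 15 7 15 / 8 15 15]. Elementwise product with the kernel and sum: 10·-2 + 9·-1 + 15·1 + 7·1 + 15·-1 + 15·2 + 15·2.

38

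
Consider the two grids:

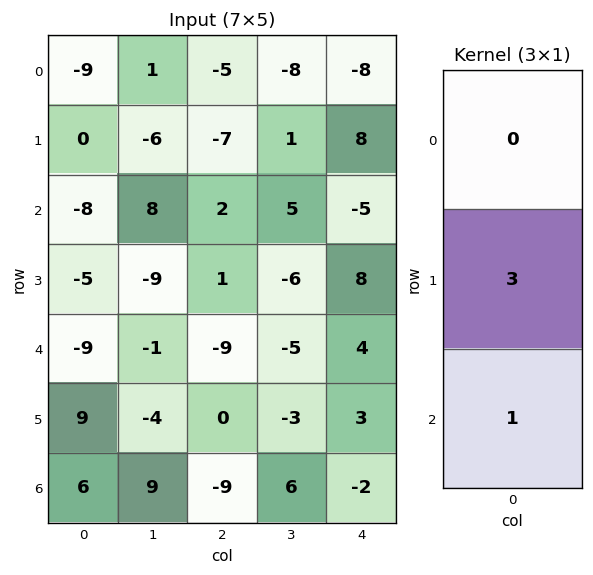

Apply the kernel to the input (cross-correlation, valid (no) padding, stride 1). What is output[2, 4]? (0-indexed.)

28

The receptive field on the input at this output position is [-5 / 8 / 4]. Elementwise product with the kernel and sum: 8·3 + 4·1.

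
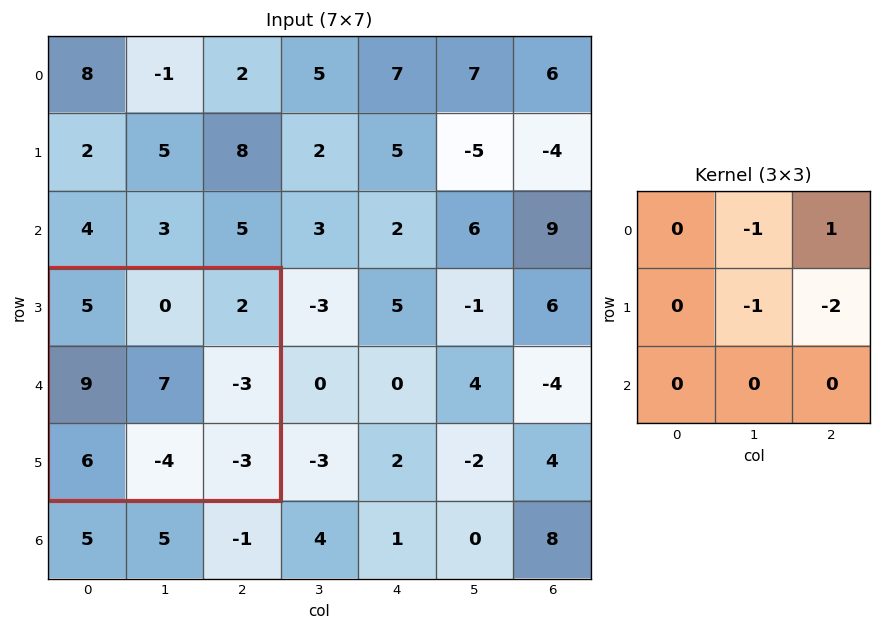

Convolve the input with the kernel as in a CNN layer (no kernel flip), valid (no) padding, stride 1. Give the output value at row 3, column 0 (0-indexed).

The receptive field on the input at this output position is [5 0 2 / 9 7 -3 / 6 -4 -3]. Elementwise product with the kernel and sum: 0·-1 + 2·1 + 7·-1 + -3·-2.

1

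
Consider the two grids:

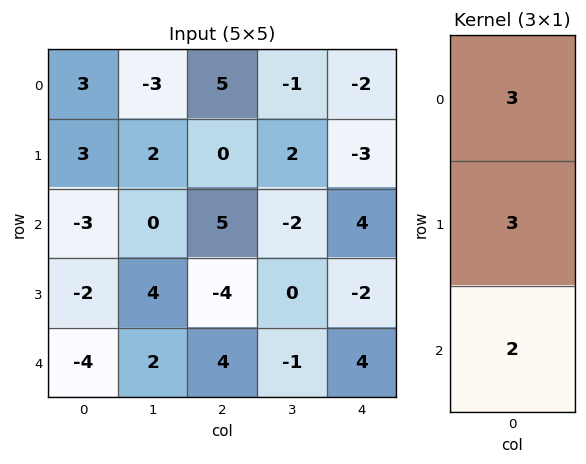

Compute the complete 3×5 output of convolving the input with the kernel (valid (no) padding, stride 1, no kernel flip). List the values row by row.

12 -3 25 -1 -7
-4 14 7 0 -1
-23 16 11 -8 14

Output[0,0]: The receptive field on the input at this output position is [3 / 3 / -3]. Elementwise product with the kernel and sum: 3·3 + 3·3 + -3·2.
Output[0,1]: The receptive field on the input at this output position is [-3 / 2 / 0]. Elementwise product with the kernel and sum: -3·3 + 2·3 + 0·2.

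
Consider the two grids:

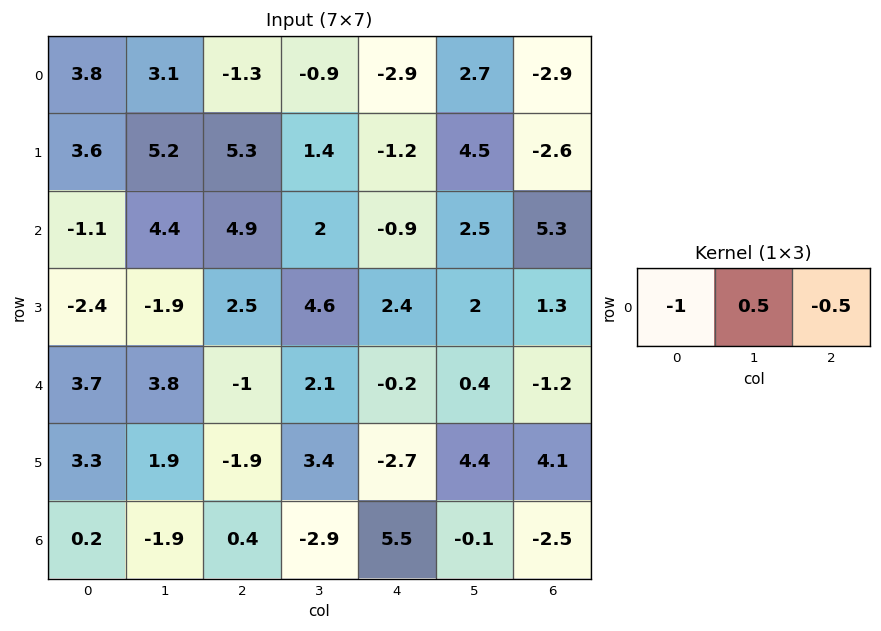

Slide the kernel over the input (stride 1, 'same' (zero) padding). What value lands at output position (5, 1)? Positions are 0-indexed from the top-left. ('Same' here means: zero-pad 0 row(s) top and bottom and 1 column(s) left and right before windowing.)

The receptive field on the zero-padded input at this output position is [3.3 1.9 -1.9]. Elementwise product with the kernel and sum: 3.3·-1 + 1.9·0.5 + -1.9·-0.5.

-1.4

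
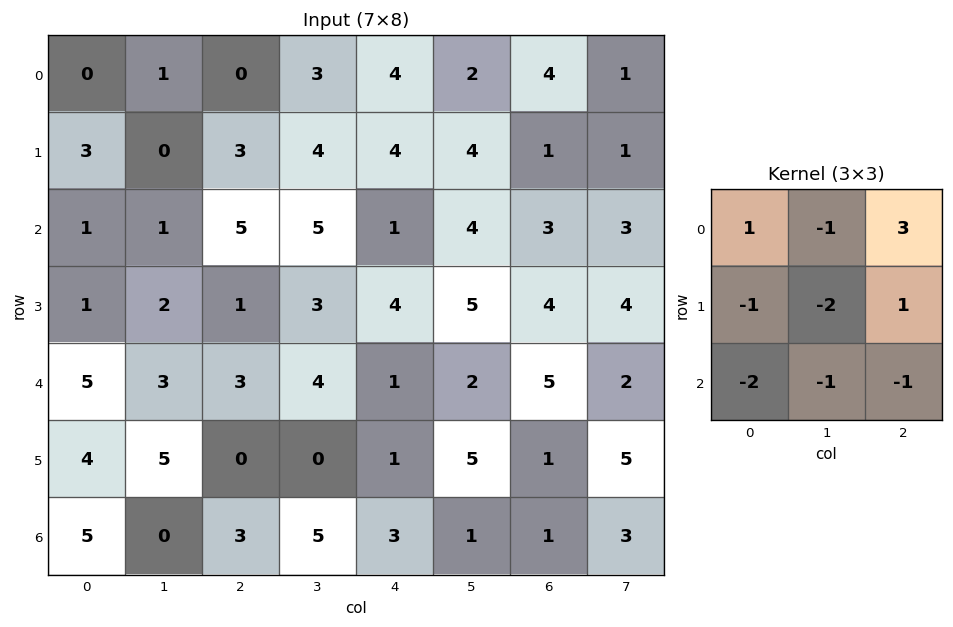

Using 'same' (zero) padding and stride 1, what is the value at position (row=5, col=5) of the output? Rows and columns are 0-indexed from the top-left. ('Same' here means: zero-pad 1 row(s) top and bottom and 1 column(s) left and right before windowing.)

-4

The receptive field on the zero-padded input at this output position is [1 2 5 / 1 5 1 / 3 1 1]. Elementwise product with the kernel and sum: 1·1 + 2·-1 + 5·3 + 1·-1 + 5·-2 + 1·1 + 3·-2 + 1·-1 + 1·-1.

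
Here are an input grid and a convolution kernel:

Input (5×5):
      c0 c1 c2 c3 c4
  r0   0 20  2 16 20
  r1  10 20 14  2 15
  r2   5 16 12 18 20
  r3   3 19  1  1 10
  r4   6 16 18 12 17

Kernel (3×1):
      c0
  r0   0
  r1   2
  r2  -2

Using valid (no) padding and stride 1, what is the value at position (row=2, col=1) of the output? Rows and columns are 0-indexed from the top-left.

6

The receptive field on the input at this output position is [16 / 19 / 16]. Elementwise product with the kernel and sum: 19·2 + 16·-2.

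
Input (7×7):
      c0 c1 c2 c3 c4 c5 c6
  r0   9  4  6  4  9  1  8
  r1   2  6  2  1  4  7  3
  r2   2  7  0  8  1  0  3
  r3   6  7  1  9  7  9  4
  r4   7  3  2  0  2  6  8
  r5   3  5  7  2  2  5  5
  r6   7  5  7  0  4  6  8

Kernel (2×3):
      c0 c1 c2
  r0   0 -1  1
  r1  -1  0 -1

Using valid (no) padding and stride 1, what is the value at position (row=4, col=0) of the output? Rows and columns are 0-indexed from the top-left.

-11

The receptive field on the input at this output position is [7 3 2 / 3 5 7]. Elementwise product with the kernel and sum: 3·-1 + 2·1 + 3·-1 + 7·-1.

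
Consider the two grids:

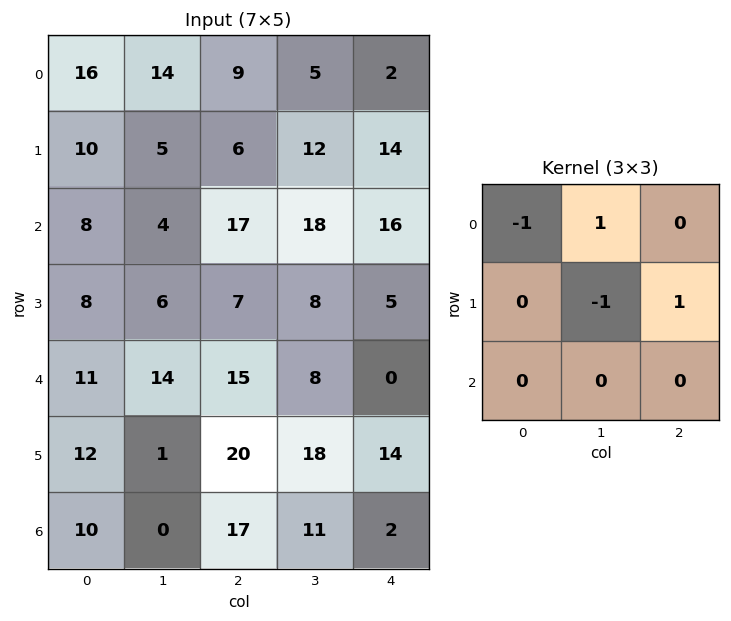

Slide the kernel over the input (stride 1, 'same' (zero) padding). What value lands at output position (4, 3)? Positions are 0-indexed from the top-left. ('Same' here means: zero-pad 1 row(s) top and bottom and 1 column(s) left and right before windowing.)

The receptive field on the zero-padded input at this output position is [7 8 5 / 15 8 0 / 20 18 14]. Elementwise product with the kernel and sum: 7·-1 + 8·1 + 8·-1 + 0·1.

-7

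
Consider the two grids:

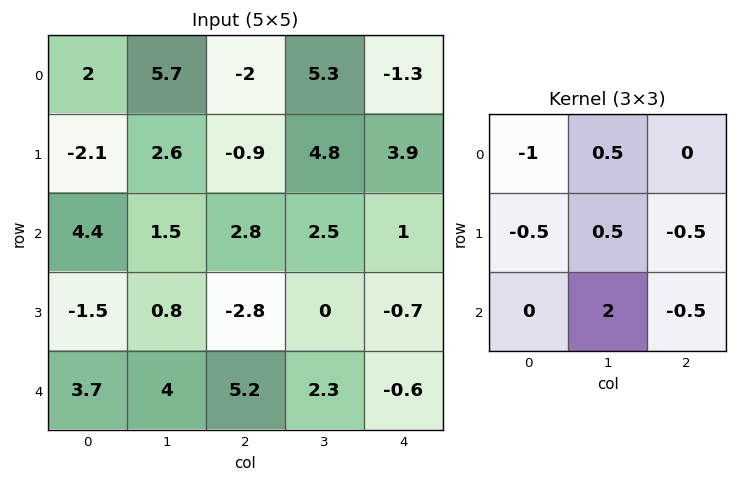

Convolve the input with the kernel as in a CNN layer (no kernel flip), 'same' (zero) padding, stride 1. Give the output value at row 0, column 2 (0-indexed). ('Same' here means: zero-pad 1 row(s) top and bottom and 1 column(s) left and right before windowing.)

The receptive field on the zero-padded input at this output position is [0 0 0 / 5.7 -2 5.3 / 2.6 -0.9 4.8]. Elementwise product with the kernel and sum: 0·-1 + 0·0.5 + 5.7·-0.5 + -2·0.5 + 5.3·-0.5 + -0.9·2 + 4.8·-0.5.

-10.7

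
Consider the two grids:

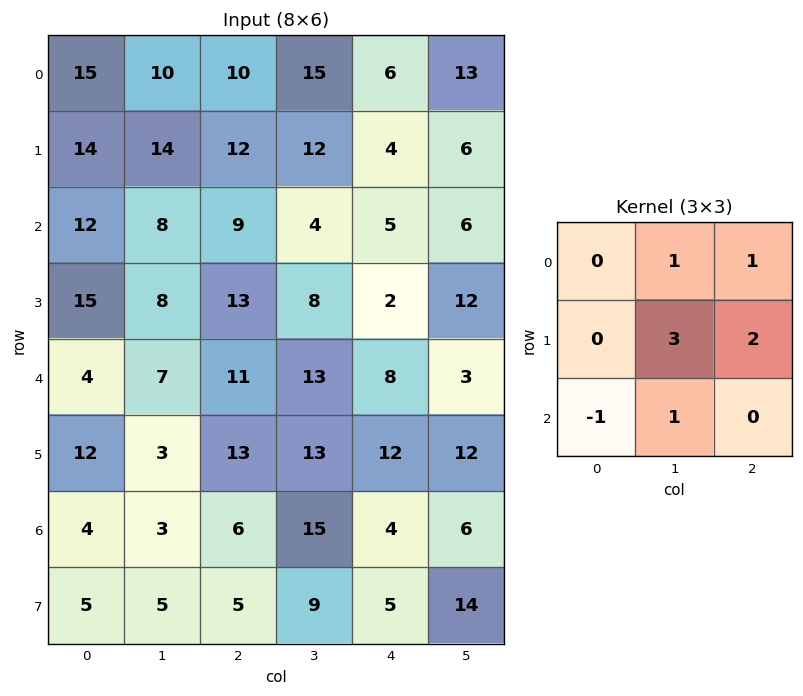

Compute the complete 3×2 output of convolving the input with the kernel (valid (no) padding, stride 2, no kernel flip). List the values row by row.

Output[0,0]: The receptive field on the input at this output position is [15 10 10 / 14 14 12 / 12 8 9]. Elementwise product with the kernel and sum: 10·1 + 10·1 + 14·3 + 12·2 + 12·-1 + 8·1.

82 60
70 39
52 93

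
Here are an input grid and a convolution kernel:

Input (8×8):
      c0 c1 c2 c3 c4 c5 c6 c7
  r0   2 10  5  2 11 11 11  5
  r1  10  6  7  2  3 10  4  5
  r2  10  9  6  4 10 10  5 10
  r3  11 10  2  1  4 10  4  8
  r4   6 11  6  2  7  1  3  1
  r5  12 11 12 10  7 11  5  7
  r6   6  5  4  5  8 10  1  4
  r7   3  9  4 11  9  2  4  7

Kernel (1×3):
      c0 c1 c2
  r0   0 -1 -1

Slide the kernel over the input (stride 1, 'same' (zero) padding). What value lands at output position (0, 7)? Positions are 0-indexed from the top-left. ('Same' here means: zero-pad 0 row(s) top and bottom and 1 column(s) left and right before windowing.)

The receptive field on the zero-padded input at this output position is [11 5 0]. Elementwise product with the kernel and sum: 5·-1 + 0·-1.

-5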